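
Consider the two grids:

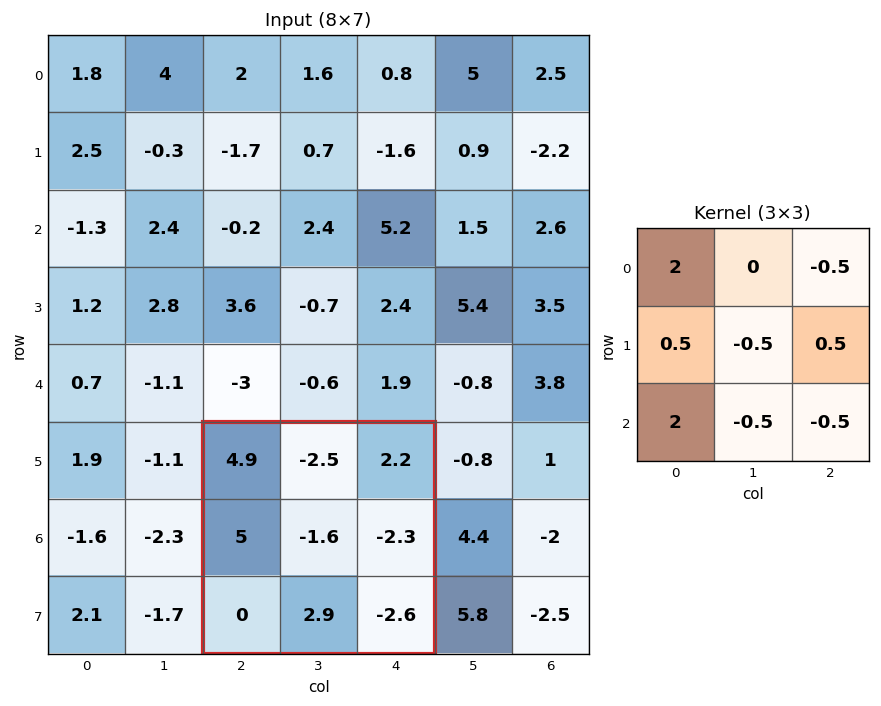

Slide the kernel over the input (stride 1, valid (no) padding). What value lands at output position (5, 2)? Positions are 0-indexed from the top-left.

The receptive field on the input at this output position is [4.9 -2.5 2.2 / 5 -1.6 -2.3 / 0 2.9 -2.6]. Elementwise product with the kernel and sum: 4.9·2 + 2.2·-0.5 + 5·0.5 + -1.6·-0.5 + -2.3·0.5 + 0·2 + 2.9·-0.5 + -2.6·-0.5.

10.7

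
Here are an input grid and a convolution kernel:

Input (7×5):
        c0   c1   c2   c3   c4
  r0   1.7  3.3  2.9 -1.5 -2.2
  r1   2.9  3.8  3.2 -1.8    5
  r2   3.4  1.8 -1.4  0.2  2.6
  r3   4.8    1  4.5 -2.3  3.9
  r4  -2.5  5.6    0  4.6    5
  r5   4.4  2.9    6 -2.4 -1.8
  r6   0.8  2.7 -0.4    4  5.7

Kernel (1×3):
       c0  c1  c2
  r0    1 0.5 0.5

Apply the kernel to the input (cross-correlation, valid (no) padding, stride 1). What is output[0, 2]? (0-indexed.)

The receptive field on the input at this output position is [2.9 -1.5 -2.2]. Elementwise product with the kernel and sum: 2.9·1 + -1.5·0.5 + -2.2·0.5.

1.05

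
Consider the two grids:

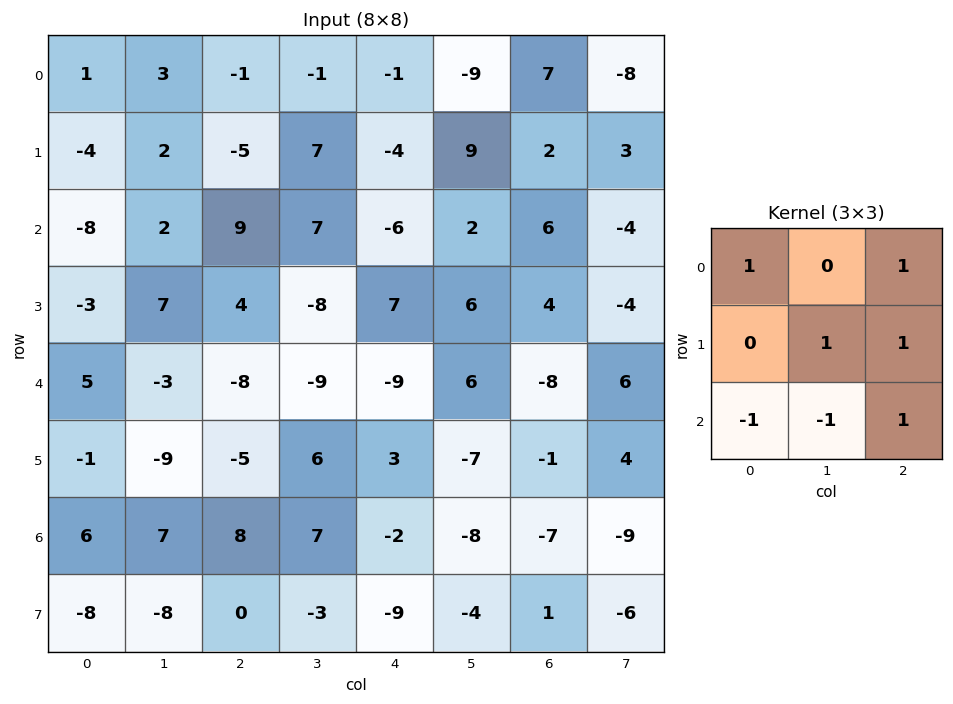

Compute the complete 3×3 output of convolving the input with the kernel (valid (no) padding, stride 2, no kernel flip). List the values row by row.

12 -21 27
2 10 5
-22 -25 -22

Output[0,0]: The receptive field on the input at this output position is [1 3 -1 / -4 2 -5 / -8 2 9]. Elementwise product with the kernel and sum: 1·1 + -1·1 + 2·1 + -5·1 + -8·-1 + 2·-1 + 9·1.
Output[0,1]: The receptive field on the input at this output position is [-1 -1 -1 / -5 7 -4 / 9 7 -6]. Elementwise product with the kernel and sum: -1·1 + -1·1 + 7·1 + -4·1 + 9·-1 + 7·-1 + -6·1.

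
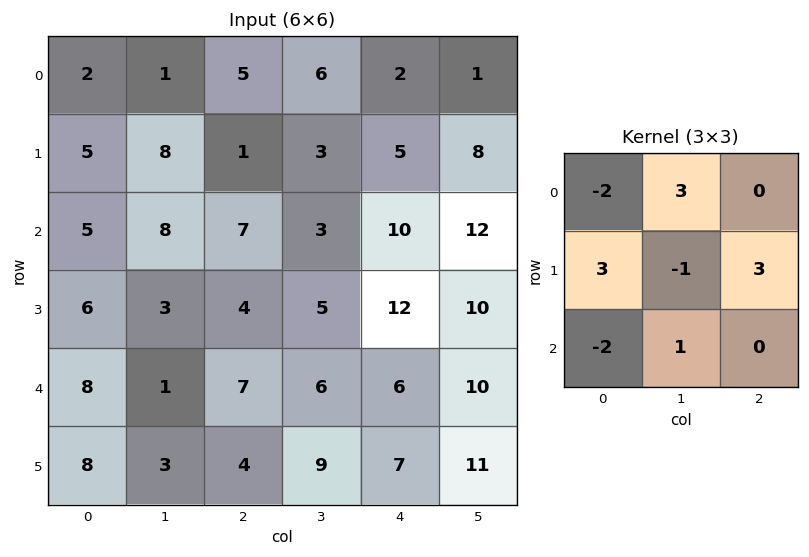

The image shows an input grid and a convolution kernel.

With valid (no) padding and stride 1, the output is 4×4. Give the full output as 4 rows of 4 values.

Output[0,0]: The receptive field on the input at this output position is [2 1 5 / 5 8 1 / 5 8 7]. Elementwise product with the kernel and sum: 2·-2 + 1·3 + 5·3 + 8·-1 + 1·3 + 5·-2 + 8·1.

7 36 12 26
33 11 52 46
26 30 30 51
28 18 41 57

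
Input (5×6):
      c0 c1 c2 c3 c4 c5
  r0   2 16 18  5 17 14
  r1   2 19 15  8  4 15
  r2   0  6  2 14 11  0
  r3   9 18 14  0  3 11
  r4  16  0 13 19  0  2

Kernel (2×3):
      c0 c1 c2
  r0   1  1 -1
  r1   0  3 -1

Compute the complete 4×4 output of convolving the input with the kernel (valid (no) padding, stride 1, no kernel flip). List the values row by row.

42 66 26 5
22 18 50 30
44 36 2 23
0 52 68 -10

Output[0,0]: The receptive field on the input at this output position is [2 16 18 / 2 19 15]. Elementwise product with the kernel and sum: 2·1 + 16·1 + 18·-1 + 19·3 + 15·-1.
Output[0,1]: The receptive field on the input at this output position is [16 18 5 / 19 15 8]. Elementwise product with the kernel and sum: 16·1 + 18·1 + 5·-1 + 15·3 + 8·-1.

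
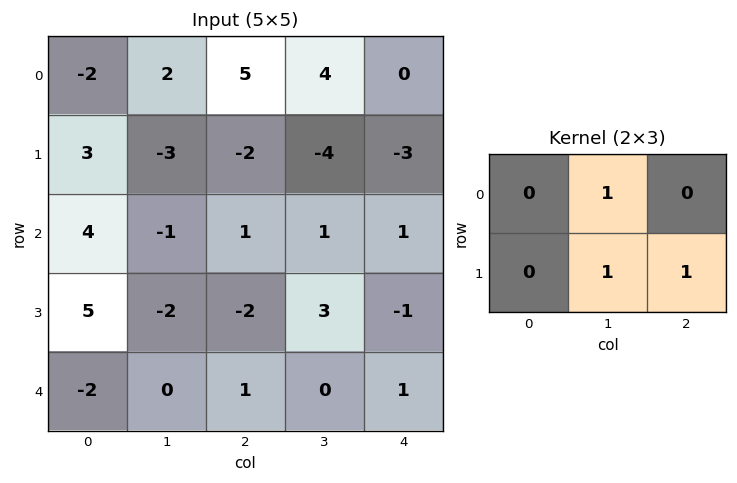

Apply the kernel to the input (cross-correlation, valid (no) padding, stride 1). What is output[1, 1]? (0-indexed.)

0

The receptive field on the input at this output position is [-3 -2 -4 / -1 1 1]. Elementwise product with the kernel and sum: -2·1 + 1·1 + 1·1.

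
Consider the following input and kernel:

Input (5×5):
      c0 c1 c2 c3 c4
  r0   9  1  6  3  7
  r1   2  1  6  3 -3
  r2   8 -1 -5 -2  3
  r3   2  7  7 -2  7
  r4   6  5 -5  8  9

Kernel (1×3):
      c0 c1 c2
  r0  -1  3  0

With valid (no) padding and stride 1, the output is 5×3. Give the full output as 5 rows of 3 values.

Output[0,0]: The receptive field on the input at this output position is [9 1 6]. Elementwise product with the kernel and sum: 9·-1 + 1·3.

-6 17 3
1 17 3
-11 -14 -1
19 14 -13
9 -20 29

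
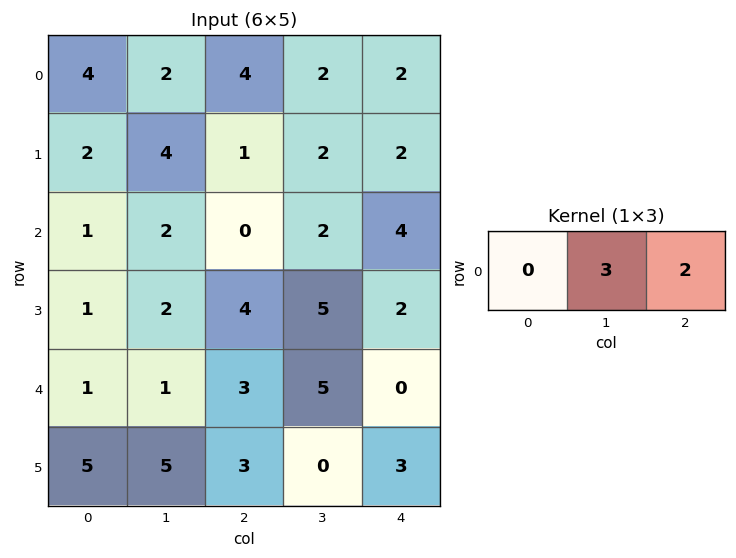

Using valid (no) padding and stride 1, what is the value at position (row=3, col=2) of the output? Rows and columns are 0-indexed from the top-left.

19

The receptive field on the input at this output position is [4 5 2]. Elementwise product with the kernel and sum: 5·3 + 2·2.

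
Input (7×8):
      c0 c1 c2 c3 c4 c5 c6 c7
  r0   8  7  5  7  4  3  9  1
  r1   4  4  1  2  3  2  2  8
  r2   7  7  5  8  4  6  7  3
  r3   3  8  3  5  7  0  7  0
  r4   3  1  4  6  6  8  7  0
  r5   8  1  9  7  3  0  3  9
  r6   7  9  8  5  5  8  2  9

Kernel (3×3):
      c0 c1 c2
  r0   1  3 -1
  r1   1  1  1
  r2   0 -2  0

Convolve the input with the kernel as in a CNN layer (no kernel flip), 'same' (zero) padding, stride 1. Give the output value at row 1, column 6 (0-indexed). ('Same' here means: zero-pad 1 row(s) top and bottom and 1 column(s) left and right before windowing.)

The receptive field on the zero-padded input at this output position is [3 9 1 / 2 2 8 / 6 7 3]. Elementwise product with the kernel and sum: 3·1 + 9·3 + 1·-1 + 2·1 + 2·1 + 8·1 + 7·-2.

27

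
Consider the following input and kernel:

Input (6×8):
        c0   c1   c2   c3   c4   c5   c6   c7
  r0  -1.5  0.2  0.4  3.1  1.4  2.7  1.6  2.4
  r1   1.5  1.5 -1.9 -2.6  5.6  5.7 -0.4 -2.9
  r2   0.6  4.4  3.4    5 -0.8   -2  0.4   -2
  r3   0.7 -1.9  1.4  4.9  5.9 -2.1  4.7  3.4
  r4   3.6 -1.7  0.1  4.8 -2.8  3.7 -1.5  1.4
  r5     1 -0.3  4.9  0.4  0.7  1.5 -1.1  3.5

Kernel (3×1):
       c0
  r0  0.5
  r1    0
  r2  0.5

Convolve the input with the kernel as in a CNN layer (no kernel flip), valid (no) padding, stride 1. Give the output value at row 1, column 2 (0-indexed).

The receptive field on the input at this output position is [-1.9 / 3.4 / 1.4]. Elementwise product with the kernel and sum: -1.9·0.5 + 1.4·0.5.

-0.25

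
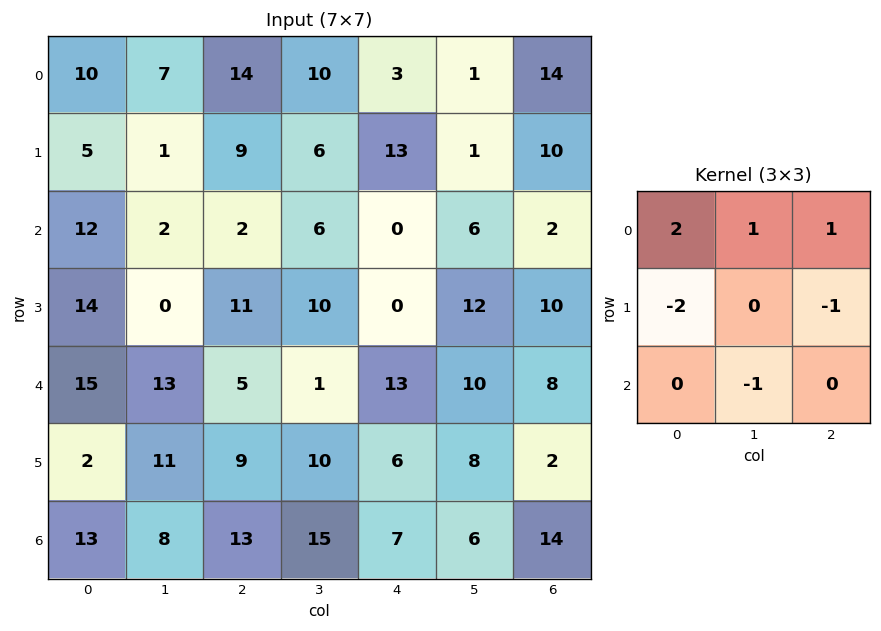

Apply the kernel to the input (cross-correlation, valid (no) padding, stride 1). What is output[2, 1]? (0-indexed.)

-3

The receptive field on the input at this output position is [2 2 6 / 0 11 10 / 13 5 1]. Elementwise product with the kernel and sum: 2·2 + 2·1 + 6·1 + 0·-2 + 10·-1 + 5·-1.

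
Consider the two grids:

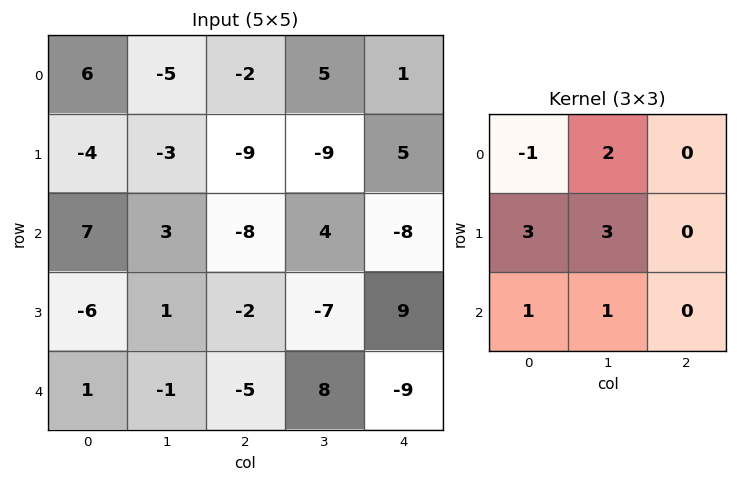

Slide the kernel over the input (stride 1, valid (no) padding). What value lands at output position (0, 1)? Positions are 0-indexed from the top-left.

The receptive field on the input at this output position is [-5 -2 5 / -3 -9 -9 / 3 -8 4]. Elementwise product with the kernel and sum: -5·-1 + -2·2 + -3·3 + -9·3 + 3·1 + -8·1.

-40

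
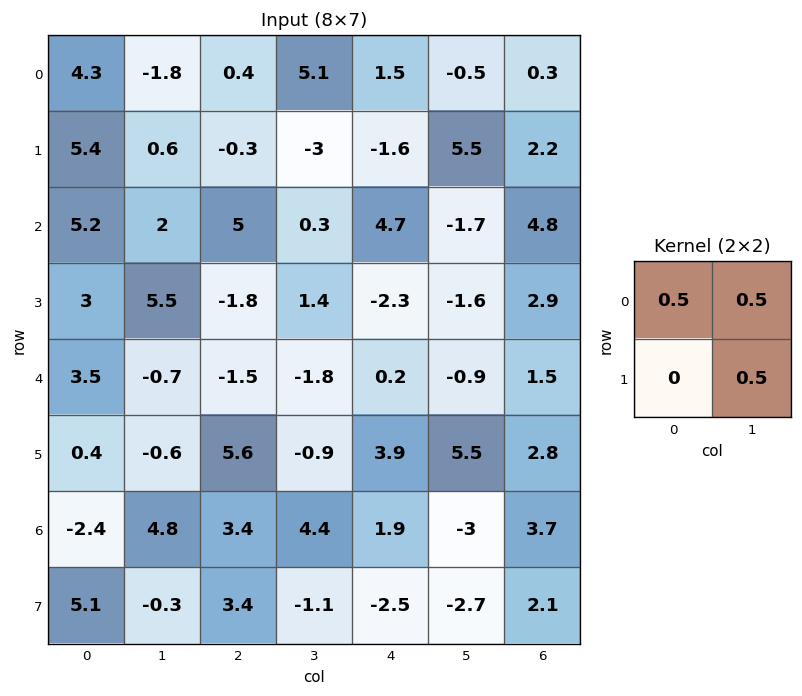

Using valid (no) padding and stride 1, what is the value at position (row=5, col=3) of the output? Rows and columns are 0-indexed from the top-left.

2.45

The receptive field on the input at this output position is [-0.9 3.9 / 4.4 1.9]. Elementwise product with the kernel and sum: -0.9·0.5 + 3.9·0.5 + 1.9·0.5.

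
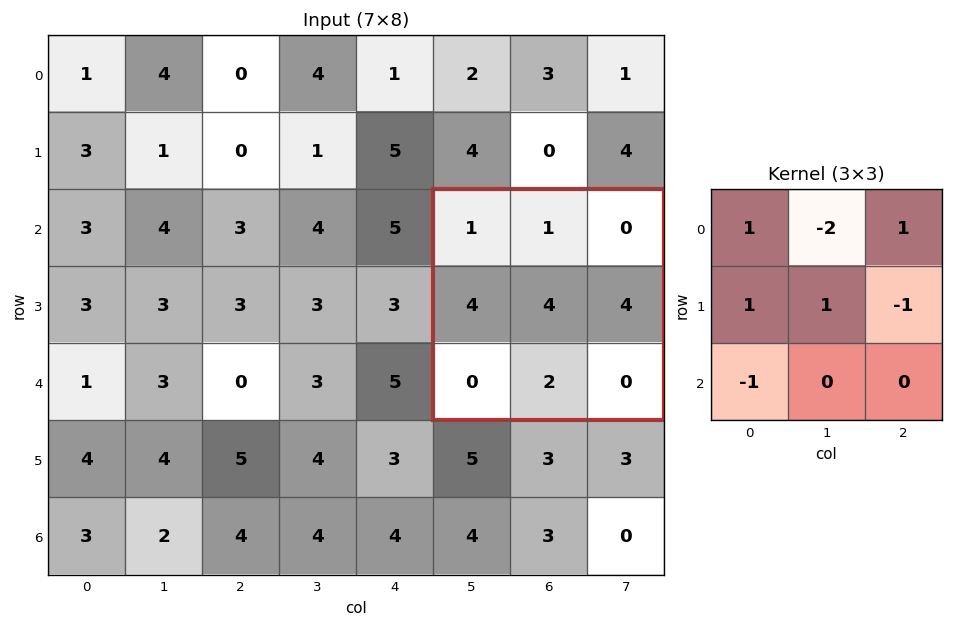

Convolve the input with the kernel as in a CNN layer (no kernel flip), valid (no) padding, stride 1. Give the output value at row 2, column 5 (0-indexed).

3

The receptive field on the input at this output position is [1 1 0 / 4 4 4 / 0 2 0]. Elementwise product with the kernel and sum: 1·1 + 1·-2 + 0·1 + 4·1 + 4·1 + 4·-1 + 0·-1.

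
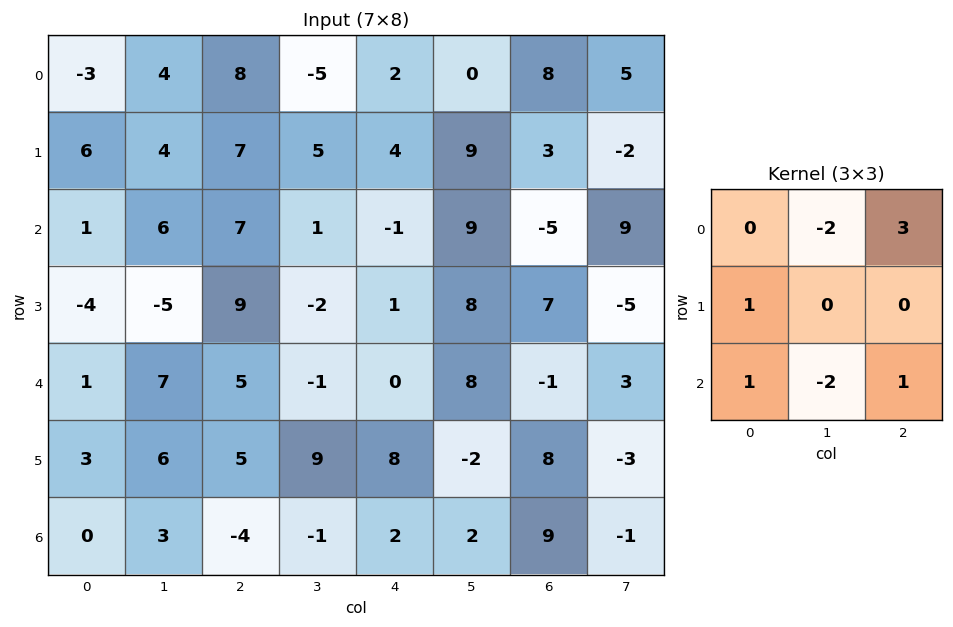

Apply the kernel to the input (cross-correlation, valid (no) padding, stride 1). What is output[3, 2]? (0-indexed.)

7

The receptive field on the input at this output position is [9 -2 1 / 5 -1 0 / 5 9 8]. Elementwise product with the kernel and sum: -2·-2 + 1·3 + 5·1 + 5·1 + 9·-2 + 8·1.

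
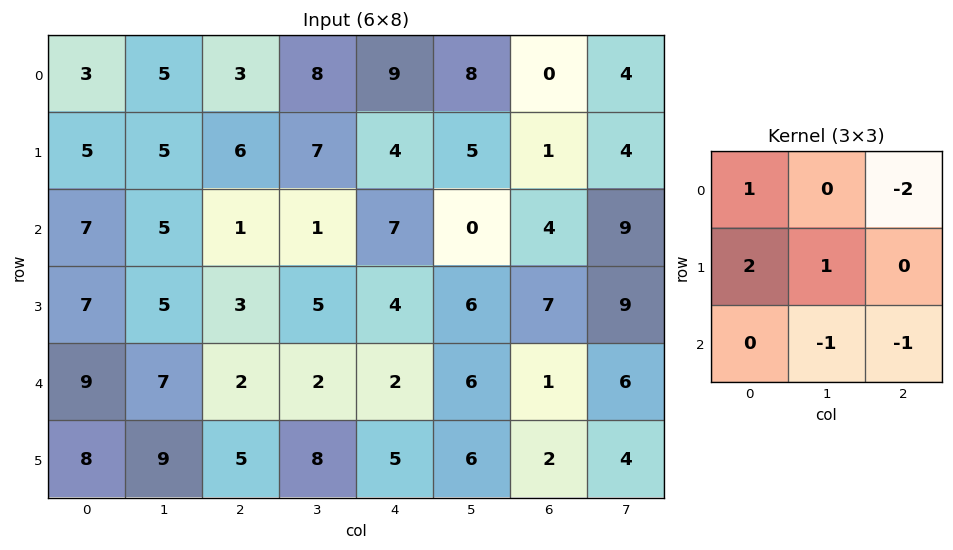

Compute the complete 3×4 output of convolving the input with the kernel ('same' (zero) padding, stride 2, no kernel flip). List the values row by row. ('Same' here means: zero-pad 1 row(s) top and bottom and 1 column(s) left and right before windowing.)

Output[0,0]: The receptive field on the zero-padded input at this output position is [0 0 0 / 0 3 5 / 0 5 5]. Elementwise product with the kernel and sum: 0·1 + 0·-2 + 0·2 + 3·1 + 5·-1 + 5·-1.
Output[0,1]: The receptive field on the zero-padded input at this output position is [0 0 0 / 5 3 8 / 5 6 7]. Elementwise product with the kernel and sum: 0·1 + 0·-2 + 5·2 + 3·1 + 6·-1 + 7·-1.

-7 0 16 11
-15 -6 -4 -15
-18 -2 -12 -5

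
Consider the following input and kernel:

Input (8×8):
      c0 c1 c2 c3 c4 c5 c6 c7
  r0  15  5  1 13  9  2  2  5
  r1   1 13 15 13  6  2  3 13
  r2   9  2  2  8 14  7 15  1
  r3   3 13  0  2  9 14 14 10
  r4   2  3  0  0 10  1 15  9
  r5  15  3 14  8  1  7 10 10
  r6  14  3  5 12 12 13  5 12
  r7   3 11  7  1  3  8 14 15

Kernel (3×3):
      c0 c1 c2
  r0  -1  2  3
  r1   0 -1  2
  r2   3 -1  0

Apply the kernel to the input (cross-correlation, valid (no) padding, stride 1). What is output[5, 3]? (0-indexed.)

The receptive field on the input at this output position is [8 1 7 / 12 12 13 / 1 3 8]. Elementwise product with the kernel and sum: 8·-1 + 1·2 + 7·3 + 12·-1 + 13·2 + 1·3 + 3·-1.

29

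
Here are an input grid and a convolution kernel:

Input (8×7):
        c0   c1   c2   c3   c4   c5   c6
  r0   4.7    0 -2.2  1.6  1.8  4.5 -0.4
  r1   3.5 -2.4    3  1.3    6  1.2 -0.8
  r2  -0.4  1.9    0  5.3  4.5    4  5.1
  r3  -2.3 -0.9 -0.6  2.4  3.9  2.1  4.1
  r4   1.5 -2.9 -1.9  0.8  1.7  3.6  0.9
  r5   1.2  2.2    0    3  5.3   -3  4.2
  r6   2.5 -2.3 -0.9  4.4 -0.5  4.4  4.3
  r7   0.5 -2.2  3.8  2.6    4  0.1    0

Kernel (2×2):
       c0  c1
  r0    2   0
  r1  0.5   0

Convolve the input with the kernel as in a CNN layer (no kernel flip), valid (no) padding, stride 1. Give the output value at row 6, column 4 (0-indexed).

1

The receptive field on the input at this output position is [-0.5 4.4 / 4 0.1]. Elementwise product with the kernel and sum: -0.5·2 + 4·0.5.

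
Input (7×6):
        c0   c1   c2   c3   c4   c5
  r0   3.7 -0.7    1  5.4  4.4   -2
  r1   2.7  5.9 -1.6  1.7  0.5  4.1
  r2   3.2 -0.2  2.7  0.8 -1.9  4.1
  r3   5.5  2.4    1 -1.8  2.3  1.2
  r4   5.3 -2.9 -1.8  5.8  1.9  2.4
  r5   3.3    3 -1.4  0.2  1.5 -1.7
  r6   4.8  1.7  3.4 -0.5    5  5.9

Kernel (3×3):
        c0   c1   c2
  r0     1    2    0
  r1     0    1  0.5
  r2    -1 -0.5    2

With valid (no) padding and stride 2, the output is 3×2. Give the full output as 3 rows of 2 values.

9.7 6.85
-1.75 6.35
2.95 17.6

Output[0,0]: The receptive field on the input at this output position is [3.7 -0.7 1 / 2.7 5.9 -1.6 / 3.2 -0.2 2.7]. Elementwise product with the kernel and sum: 3.7·1 + -0.7·2 + 5.9·1 + -1.6·0.5 + 3.2·-1 + -0.2·-0.5 + 2.7·2.
Output[0,1]: The receptive field on the input at this output position is [1 5.4 4.4 / -1.6 1.7 0.5 / 2.7 0.8 -1.9]. Elementwise product with the kernel and sum: 1·1 + 5.4·2 + 1.7·1 + 0.5·0.5 + 2.7·-1 + 0.8·-0.5 + -1.9·2.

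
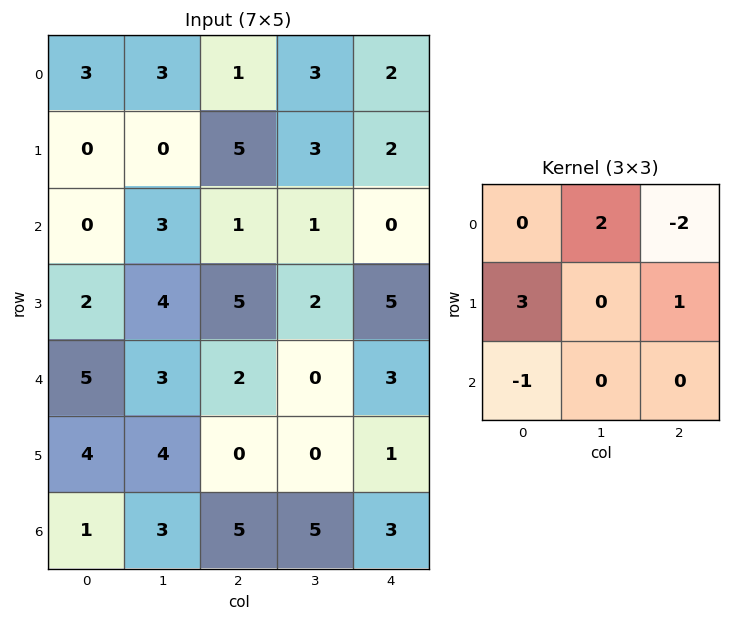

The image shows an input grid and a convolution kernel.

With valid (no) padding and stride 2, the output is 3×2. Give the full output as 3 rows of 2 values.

9 18
10 20
13 -10

Output[0,0]: The receptive field on the input at this output position is [3 3 1 / 0 0 5 / 0 3 1]. Elementwise product with the kernel and sum: 3·2 + 1·-2 + 0·3 + 5·1 + 0·-1.
Output[0,1]: The receptive field on the input at this output position is [1 3 2 / 5 3 2 / 1 1 0]. Elementwise product with the kernel and sum: 3·2 + 2·-2 + 5·3 + 2·1 + 1·-1.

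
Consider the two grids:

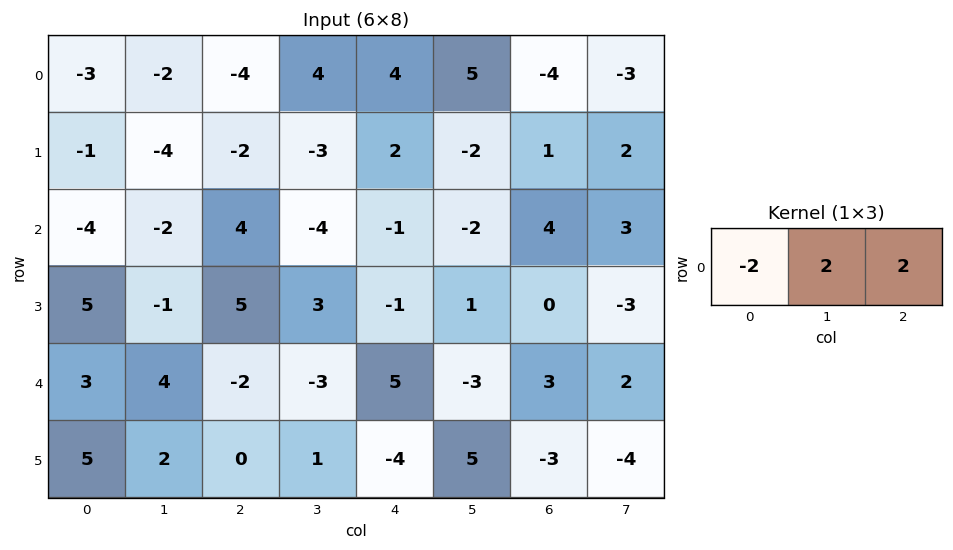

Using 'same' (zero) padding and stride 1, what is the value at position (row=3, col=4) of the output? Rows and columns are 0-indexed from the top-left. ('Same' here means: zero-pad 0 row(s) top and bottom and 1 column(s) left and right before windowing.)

The receptive field on the zero-padded input at this output position is [3 -1 1]. Elementwise product with the kernel and sum: 3·-2 + -1·2 + 1·2.

-6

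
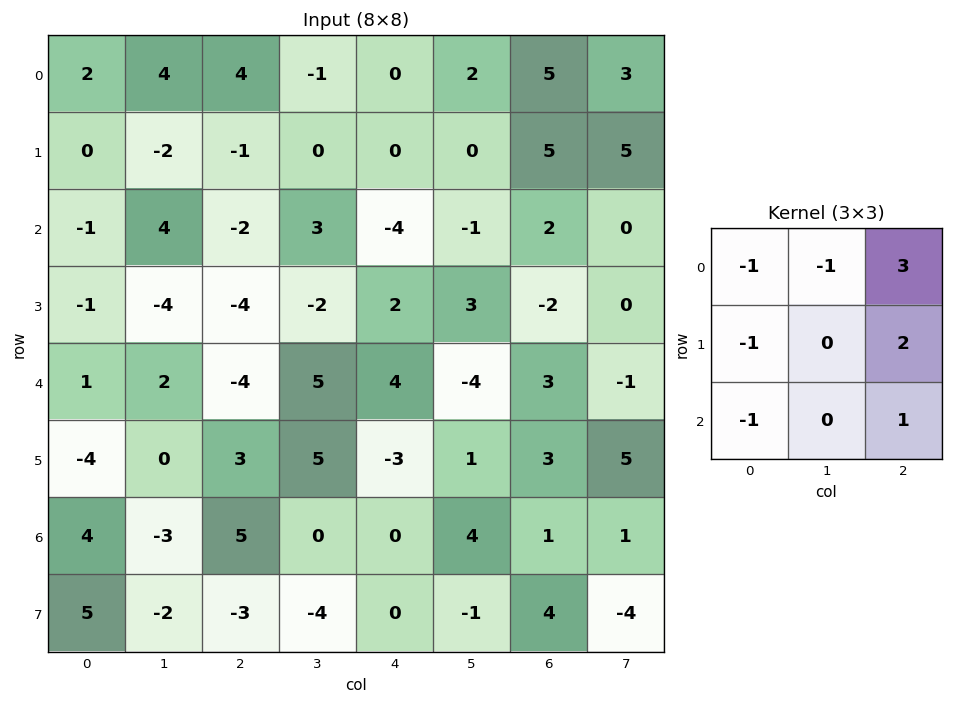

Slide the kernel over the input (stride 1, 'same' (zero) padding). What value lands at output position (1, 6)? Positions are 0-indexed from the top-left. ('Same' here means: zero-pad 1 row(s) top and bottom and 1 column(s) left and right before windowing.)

13

The receptive field on the zero-padded input at this output position is [2 5 3 / 0 5 5 / -1 2 0]. Elementwise product with the kernel and sum: 2·-1 + 5·-1 + 3·3 + 0·-1 + 5·2 + -1·-1 + 0·1.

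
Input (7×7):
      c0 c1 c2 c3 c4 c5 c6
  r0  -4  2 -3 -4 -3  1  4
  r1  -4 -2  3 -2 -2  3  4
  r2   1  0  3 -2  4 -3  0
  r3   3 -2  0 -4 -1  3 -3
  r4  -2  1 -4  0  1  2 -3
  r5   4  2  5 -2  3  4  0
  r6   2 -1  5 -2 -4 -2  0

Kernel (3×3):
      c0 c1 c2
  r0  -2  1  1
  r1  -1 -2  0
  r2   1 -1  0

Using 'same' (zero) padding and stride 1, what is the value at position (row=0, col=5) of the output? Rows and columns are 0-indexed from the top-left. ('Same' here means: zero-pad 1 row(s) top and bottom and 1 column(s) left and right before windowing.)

-4

The receptive field on the zero-padded input at this output position is [0 0 0 / -3 1 4 / -2 3 4]. Elementwise product with the kernel and sum: 0·-2 + 0·1 + 0·1 + -3·-1 + 1·-2 + -2·1 + 3·-1.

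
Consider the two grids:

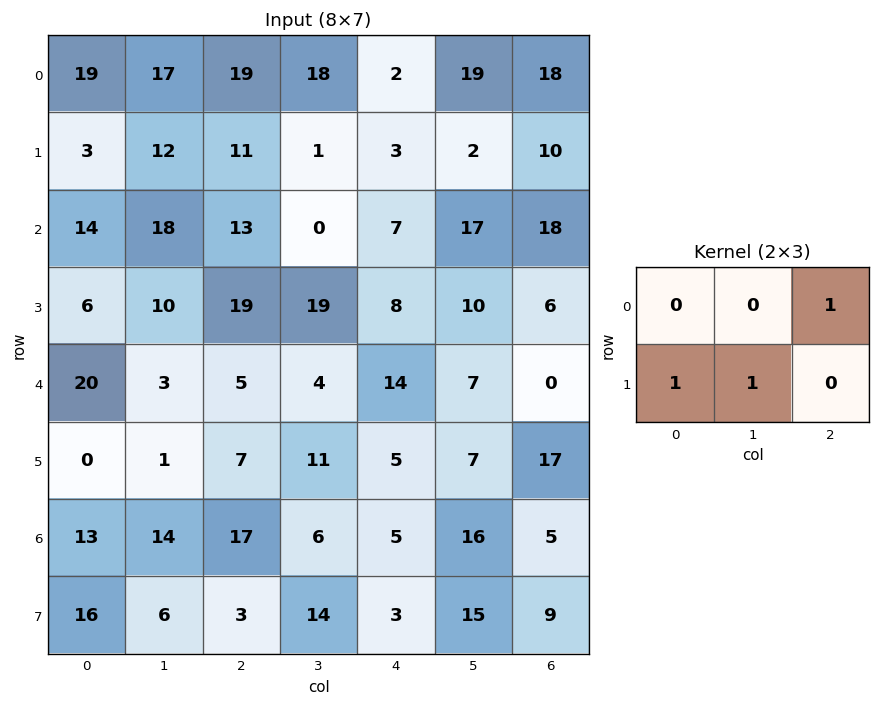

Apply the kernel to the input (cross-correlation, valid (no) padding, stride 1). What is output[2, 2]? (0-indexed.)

45

The receptive field on the input at this output position is [13 0 7 / 19 19 8]. Elementwise product with the kernel and sum: 7·1 + 19·1 + 19·1.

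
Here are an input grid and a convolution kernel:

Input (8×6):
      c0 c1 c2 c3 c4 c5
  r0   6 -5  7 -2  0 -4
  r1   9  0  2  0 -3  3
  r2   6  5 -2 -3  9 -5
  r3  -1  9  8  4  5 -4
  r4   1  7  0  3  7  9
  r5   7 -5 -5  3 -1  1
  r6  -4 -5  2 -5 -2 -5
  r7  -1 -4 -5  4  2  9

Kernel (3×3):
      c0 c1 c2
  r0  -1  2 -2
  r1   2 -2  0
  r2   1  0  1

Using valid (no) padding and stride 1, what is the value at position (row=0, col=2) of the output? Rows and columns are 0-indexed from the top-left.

0

The receptive field on the input at this output position is [7 -2 0 / 2 0 -3 / -2 -3 9]. Elementwise product with the kernel and sum: 7·-1 + -2·2 + 0·-2 + 2·2 + 0·-2 + -2·1 + 9·1.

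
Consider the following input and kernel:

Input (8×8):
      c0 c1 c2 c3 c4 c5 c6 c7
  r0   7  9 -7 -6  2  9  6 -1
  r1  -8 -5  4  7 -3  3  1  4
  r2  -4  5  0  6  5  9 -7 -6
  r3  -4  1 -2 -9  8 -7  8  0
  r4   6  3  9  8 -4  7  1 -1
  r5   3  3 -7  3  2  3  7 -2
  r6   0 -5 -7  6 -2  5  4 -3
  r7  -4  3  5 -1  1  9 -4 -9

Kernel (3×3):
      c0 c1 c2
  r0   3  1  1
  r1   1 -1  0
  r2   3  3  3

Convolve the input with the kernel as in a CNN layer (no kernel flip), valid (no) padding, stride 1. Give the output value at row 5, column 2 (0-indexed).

The receptive field on the input at this output position is [-7 3 2 / -7 6 -2 / 5 -1 1]. Elementwise product with the kernel and sum: -7·3 + 3·1 + 2·1 + -7·1 + 6·-1 + 5·3 + -1·3 + 1·3.

-14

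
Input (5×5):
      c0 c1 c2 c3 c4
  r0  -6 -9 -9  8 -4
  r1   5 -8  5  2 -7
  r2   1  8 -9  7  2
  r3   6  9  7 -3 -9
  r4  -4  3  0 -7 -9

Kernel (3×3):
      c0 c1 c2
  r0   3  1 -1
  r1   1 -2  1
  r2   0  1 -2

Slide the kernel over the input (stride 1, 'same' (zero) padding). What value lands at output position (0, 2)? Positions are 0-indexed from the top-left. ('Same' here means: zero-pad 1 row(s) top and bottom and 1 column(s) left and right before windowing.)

The receptive field on the zero-padded input at this output position is [0 0 0 / -9 -9 8 / -8 5 2]. Elementwise product with the kernel and sum: 0·3 + 0·1 + 0·-1 + -9·1 + -9·-2 + 8·1 + 5·1 + 2·-2.

18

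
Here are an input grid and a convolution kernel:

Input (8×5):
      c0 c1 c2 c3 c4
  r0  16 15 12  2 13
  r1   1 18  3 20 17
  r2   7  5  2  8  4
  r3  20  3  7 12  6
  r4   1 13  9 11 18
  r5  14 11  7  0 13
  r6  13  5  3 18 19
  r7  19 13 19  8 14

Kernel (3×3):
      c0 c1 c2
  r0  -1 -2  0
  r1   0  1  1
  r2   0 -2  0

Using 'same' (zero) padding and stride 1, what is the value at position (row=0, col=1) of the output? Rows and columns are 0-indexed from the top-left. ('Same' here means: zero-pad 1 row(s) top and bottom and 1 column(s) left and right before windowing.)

-9

The receptive field on the zero-padded input at this output position is [0 0 0 / 16 15 12 / 1 18 3]. Elementwise product with the kernel and sum: 0·-1 + 0·-2 + 15·1 + 12·1 + 18·-2.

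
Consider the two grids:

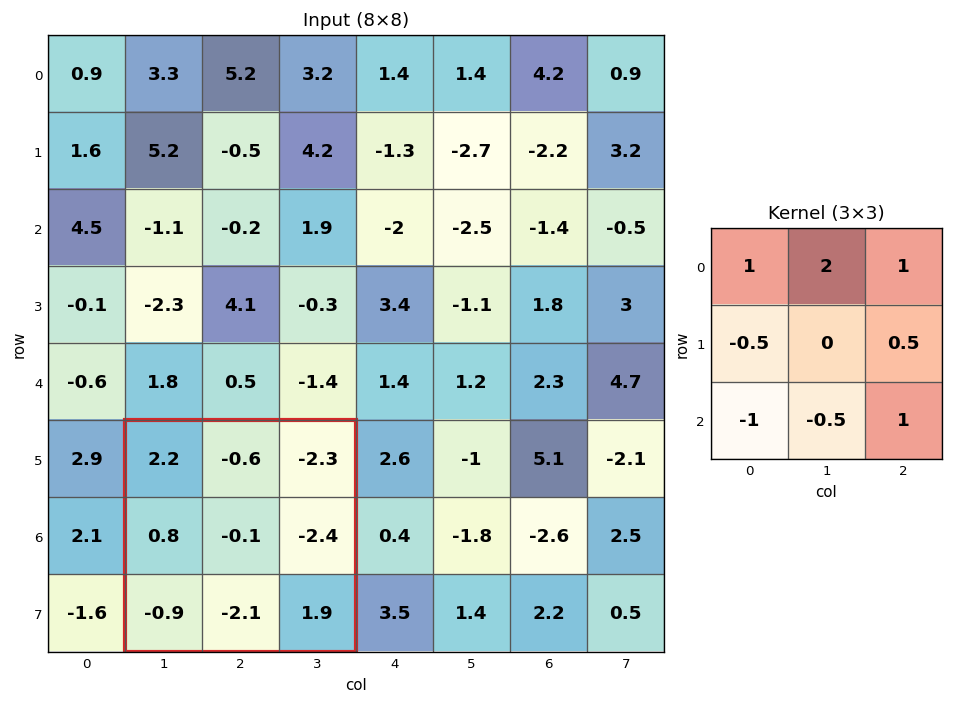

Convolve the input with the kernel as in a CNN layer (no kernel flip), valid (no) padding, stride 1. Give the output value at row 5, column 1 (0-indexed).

0.95

The receptive field on the input at this output position is [2.2 -0.6 -2.3 / 0.8 -0.1 -2.4 / -0.9 -2.1 1.9]. Elementwise product with the kernel and sum: 2.2·1 + -0.6·2 + -2.3·1 + 0.8·-0.5 + -2.4·0.5 + -0.9·-1 + -2.1·-0.5 + 1.9·1.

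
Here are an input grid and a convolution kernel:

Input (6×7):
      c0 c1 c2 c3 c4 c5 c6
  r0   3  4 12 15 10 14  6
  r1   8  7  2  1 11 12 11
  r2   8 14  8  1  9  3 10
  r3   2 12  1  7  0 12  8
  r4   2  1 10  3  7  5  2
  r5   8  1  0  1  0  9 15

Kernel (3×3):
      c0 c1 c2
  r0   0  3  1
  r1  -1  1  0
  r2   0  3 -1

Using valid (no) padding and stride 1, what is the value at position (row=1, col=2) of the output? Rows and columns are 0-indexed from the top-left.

28

The receptive field on the input at this output position is [2 1 11 / 8 1 9 / 1 7 0]. Elementwise product with the kernel and sum: 1·3 + 11·1 + 8·-1 + 1·1 + 7·3 + 0·-1.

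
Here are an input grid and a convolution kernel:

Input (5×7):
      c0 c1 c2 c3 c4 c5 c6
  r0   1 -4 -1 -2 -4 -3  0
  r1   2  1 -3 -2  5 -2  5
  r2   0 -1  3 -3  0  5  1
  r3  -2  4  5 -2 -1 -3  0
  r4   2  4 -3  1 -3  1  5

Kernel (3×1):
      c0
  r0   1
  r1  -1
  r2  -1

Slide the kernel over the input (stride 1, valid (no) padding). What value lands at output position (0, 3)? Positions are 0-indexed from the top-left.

The receptive field on the input at this output position is [-2 / -2 / -3]. Elementwise product with the kernel and sum: -2·1 + -2·-1 + -3·-1.

3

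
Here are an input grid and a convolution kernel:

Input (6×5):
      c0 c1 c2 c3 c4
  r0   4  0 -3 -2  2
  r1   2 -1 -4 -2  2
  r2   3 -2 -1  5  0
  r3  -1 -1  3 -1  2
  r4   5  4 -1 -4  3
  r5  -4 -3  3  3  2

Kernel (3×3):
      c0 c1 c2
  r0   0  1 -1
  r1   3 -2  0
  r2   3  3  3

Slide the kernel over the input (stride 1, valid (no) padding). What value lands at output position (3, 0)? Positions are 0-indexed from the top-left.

The receptive field on the input at this output position is [-1 -1 3 / 5 4 -1 / -4 -3 3]. Elementwise product with the kernel and sum: -1·1 + 3·-1 + 5·3 + 4·-2 + -4·3 + -3·3 + 3·3.

-9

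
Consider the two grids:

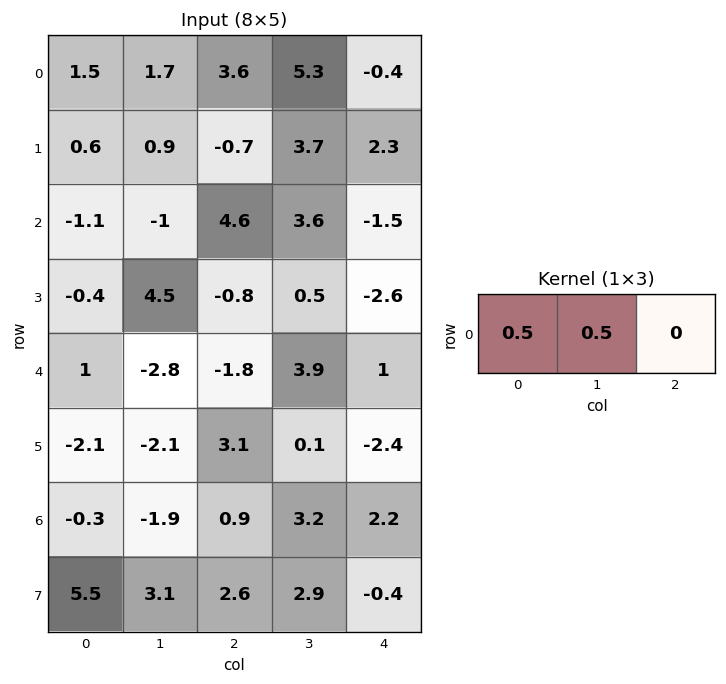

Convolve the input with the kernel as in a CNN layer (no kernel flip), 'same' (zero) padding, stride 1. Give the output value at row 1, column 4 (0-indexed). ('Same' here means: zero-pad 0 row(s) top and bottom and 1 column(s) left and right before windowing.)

The receptive field on the zero-padded input at this output position is [3.7 2.3 0]. Elementwise product with the kernel and sum: 3.7·0.5 + 2.3·0.5.

3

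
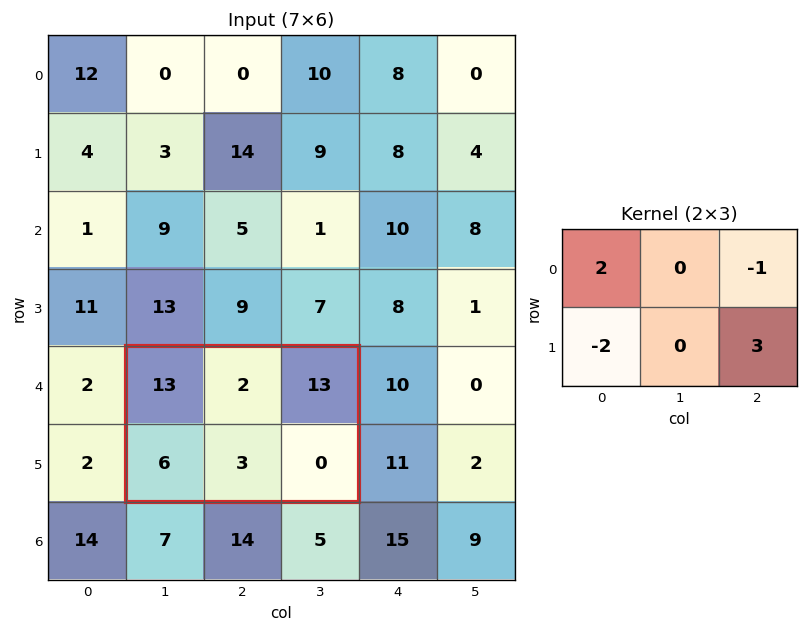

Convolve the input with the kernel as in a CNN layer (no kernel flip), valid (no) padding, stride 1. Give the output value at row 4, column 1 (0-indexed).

1

The receptive field on the input at this output position is [13 2 13 / 6 3 0]. Elementwise product with the kernel and sum: 13·2 + 13·-1 + 6·-2 + 0·3.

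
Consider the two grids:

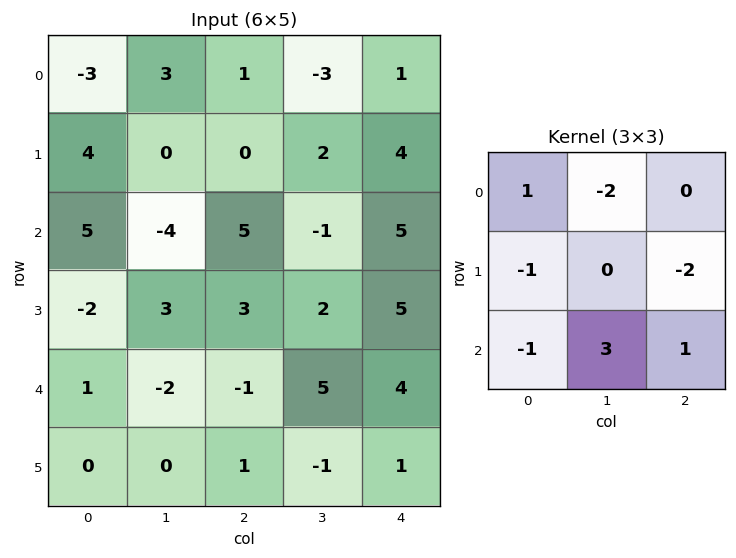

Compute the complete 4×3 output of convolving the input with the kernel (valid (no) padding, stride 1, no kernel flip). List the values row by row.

Output[0,0]: The receptive field on the input at this output position is [-3 3 1 / 4 0 0 / 5 -4 5]. Elementwise product with the kernel and sum: -3·1 + 3·-2 + 4·-1 + 0·-2 + 5·-1 + -4·3 + 5·1.
Output[0,1]: The receptive field on the input at this output position is [3 1 -3 / 0 0 2 / -4 5 -1]. Elementwise product with the kernel and sum: 3·1 + 1·-2 + 0·-1 + 2·-2 + -4·-1 + 5·3 + -1·1.

-25 15 -4
3 14 -11
1 -17 14
-6 -9 -11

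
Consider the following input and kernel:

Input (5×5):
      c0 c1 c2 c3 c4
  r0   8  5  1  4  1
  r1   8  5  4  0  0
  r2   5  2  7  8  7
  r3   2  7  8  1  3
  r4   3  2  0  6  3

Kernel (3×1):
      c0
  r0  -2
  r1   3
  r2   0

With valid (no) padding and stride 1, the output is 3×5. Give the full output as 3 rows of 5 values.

Output[0,0]: The receptive field on the input at this output position is [8 / 8 / 5]. Elementwise product with the kernel and sum: 8·-2 + 8·3.

8 5 10 -8 -2
-1 -4 13 24 21
-4 17 10 -13 -5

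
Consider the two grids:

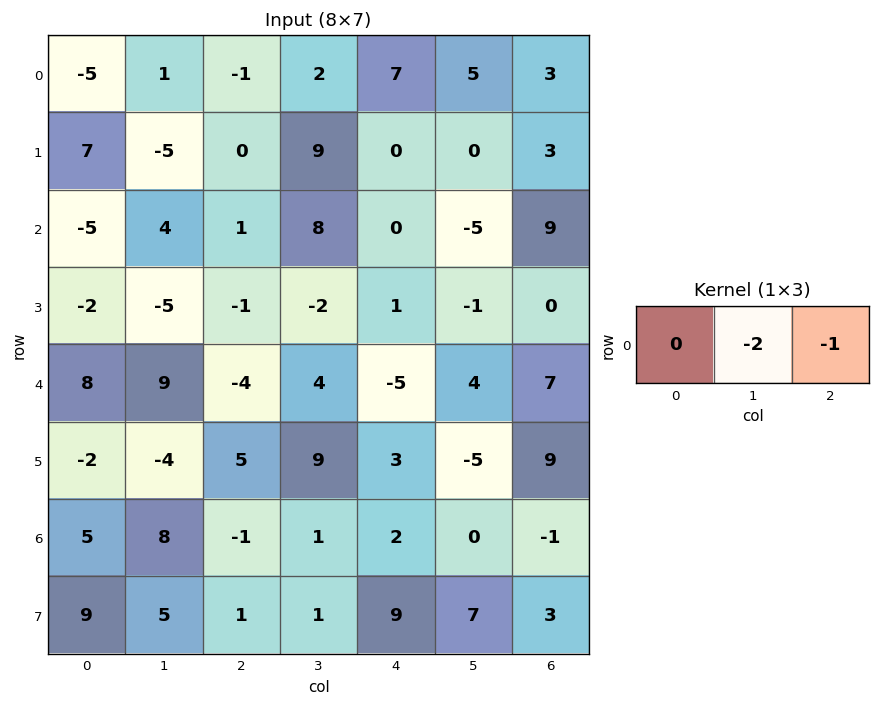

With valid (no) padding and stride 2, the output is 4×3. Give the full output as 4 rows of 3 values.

Output[0,0]: The receptive field on the input at this output position is [-5 1 -1]. Elementwise product with the kernel and sum: 1·-2 + -1·-1.

-1 -11 -13
-9 -16 1
-14 -3 -15
-15 -4 1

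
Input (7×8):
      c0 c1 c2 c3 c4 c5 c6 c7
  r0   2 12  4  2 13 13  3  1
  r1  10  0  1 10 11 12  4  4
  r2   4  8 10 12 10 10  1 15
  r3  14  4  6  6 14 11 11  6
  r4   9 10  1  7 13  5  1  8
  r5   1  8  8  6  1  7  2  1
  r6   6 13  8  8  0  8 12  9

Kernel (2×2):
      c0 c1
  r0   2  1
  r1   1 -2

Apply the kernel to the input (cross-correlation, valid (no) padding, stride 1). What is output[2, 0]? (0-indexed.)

The receptive field on the input at this output position is [4 8 / 14 4]. Elementwise product with the kernel and sum: 4·2 + 8·1 + 14·1 + 4·-2.

22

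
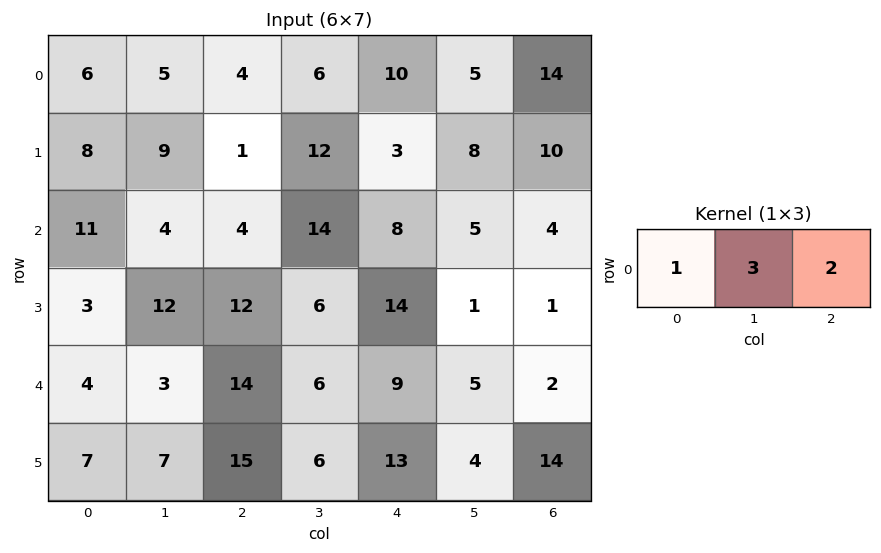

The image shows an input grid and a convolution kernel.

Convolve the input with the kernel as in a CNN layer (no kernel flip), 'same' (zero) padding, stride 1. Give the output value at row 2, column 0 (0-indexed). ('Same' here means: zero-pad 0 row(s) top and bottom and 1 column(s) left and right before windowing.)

The receptive field on the zero-padded input at this output position is [0 11 4]. Elementwise product with the kernel and sum: 0·1 + 11·3 + 4·2.

41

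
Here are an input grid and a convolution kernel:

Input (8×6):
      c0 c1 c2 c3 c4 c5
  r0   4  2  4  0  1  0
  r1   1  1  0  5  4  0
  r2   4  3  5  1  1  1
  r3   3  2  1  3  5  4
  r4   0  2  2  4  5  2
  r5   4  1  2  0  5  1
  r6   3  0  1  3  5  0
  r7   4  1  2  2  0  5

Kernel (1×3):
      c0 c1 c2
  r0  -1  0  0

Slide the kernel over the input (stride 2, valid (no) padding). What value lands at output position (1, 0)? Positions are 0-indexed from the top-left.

The receptive field on the input at this output position is [4 3 5]. Elementwise product with the kernel and sum: 4·-1.

-4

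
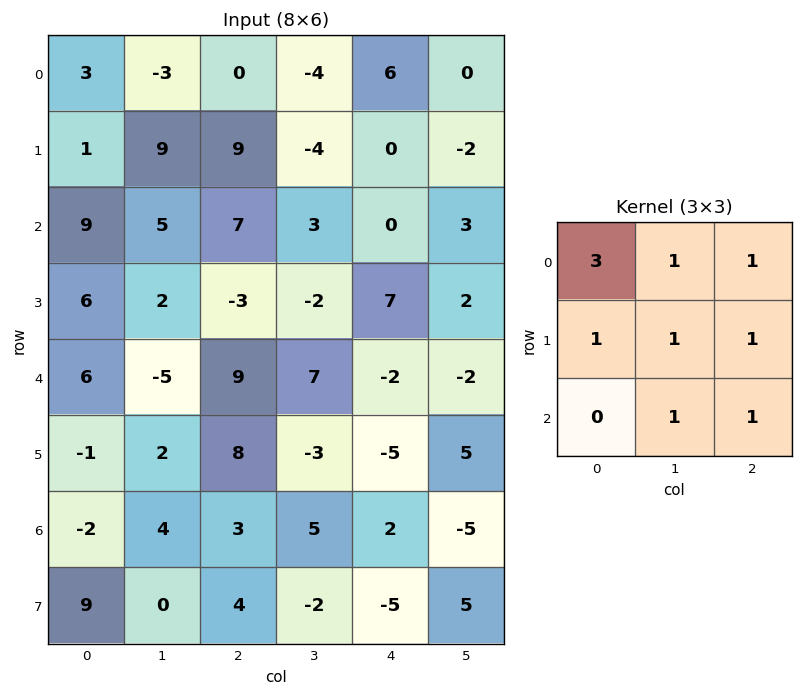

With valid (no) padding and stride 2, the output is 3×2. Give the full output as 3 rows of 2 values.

Output[0,0]: The receptive field on the input at this output position is [3 -3 0 / 1 9 9 / 9 5 7]. Elementwise product with the kernel and sum: 3·3 + -3·1 + 0·1 + 1·1 + 9·1 + 9·1 + 5·1 + 7·1.
Output[0,1]: The receptive field on the input at this output position is [0 -4 6 / 9 -4 0 / 7 3 0]. Elementwise product with the kernel and sum: 0·3 + -4·1 + 6·1 + 9·1 + -4·1 + 0·1 + 3·1 + 0·1.

37 10
48 31
38 39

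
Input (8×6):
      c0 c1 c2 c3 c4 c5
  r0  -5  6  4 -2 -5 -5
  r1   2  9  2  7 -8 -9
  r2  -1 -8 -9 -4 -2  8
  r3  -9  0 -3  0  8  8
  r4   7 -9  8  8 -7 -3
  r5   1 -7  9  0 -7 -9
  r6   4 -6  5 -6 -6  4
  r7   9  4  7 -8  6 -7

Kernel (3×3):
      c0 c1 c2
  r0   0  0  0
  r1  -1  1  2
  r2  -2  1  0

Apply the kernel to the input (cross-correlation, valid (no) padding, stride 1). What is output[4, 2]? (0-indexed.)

The receptive field on the input at this output position is [8 8 -7 / 9 0 -7 / 5 -6 -6]. Elementwise product with the kernel and sum: 9·-1 + 0·1 + -7·2 + 5·-2 + -6·1.

-39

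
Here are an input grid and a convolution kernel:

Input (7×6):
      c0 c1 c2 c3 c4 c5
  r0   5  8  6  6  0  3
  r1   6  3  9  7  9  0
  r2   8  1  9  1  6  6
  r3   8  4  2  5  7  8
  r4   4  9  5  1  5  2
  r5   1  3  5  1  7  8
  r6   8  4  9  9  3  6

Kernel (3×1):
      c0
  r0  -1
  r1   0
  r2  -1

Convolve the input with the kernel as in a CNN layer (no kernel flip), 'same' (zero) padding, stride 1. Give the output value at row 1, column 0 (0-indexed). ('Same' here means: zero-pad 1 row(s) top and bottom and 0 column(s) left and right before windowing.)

The receptive field on the zero-padded input at this output position is [5 / 6 / 8]. Elementwise product with the kernel and sum: 5·-1 + 8·-1.

-13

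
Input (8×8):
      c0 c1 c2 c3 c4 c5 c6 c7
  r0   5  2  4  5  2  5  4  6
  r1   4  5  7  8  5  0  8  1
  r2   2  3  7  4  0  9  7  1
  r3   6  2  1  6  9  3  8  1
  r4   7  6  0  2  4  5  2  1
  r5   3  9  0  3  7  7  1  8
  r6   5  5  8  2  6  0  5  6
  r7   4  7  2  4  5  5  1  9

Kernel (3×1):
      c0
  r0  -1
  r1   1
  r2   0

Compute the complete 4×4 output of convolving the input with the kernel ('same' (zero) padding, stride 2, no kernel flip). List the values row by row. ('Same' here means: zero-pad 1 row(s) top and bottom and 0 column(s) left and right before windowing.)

5 4 2 4
-2 0 -5 -1
1 -1 -5 -6
2 8 -1 4

Output[0,0]: The receptive field on the zero-padded input at this output position is [0 / 5 / 4]. Elementwise product with the kernel and sum: 0·-1 + 5·1.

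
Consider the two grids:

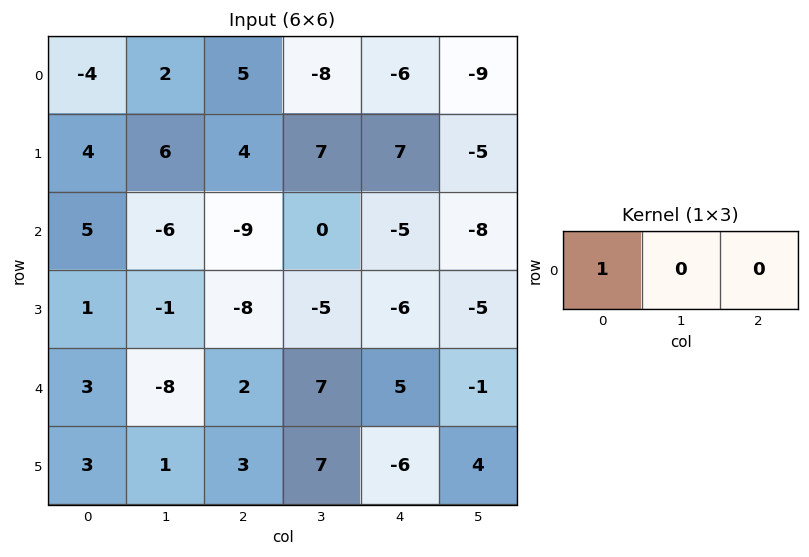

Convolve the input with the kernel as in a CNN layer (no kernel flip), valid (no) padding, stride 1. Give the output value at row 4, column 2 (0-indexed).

2

The receptive field on the input at this output position is [2 7 5]. Elementwise product with the kernel and sum: 2·1.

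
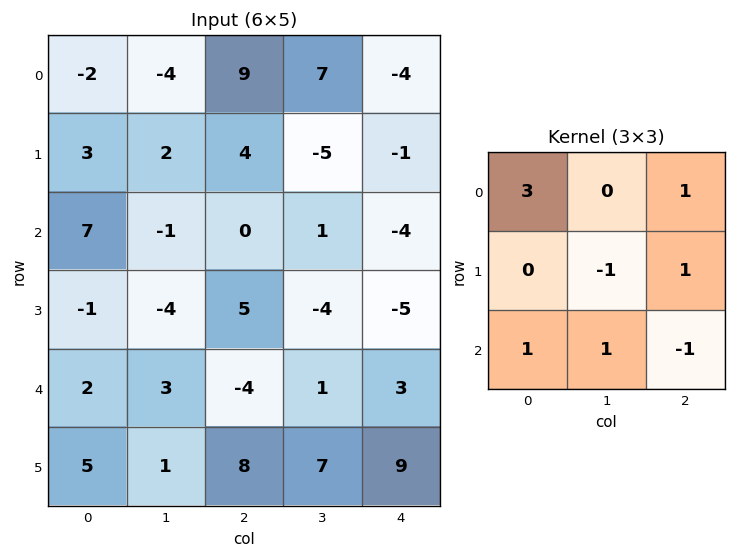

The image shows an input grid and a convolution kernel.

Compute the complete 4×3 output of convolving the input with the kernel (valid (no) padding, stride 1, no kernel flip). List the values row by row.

Output[0,0]: The receptive field on the input at this output position is [-2 -4 9 / 3 2 4 / 7 -1 0]. Elementwise product with the kernel and sum: -2·3 + 9·1 + 2·-1 + 4·1 + 7·1 + -1·1 + 0·-1.
Output[0,1]: The receptive field on the input at this output position is [-4 9 7 / 2 4 -5 / -1 0 1]. Elementwise product with the kernel and sum: -4·3 + 7·1 + 4·-1 + -5·1 + -1·1 + 0·1 + 1·-1.

11 -16 32
4 7 12
39 -13 -11
-7 -9 18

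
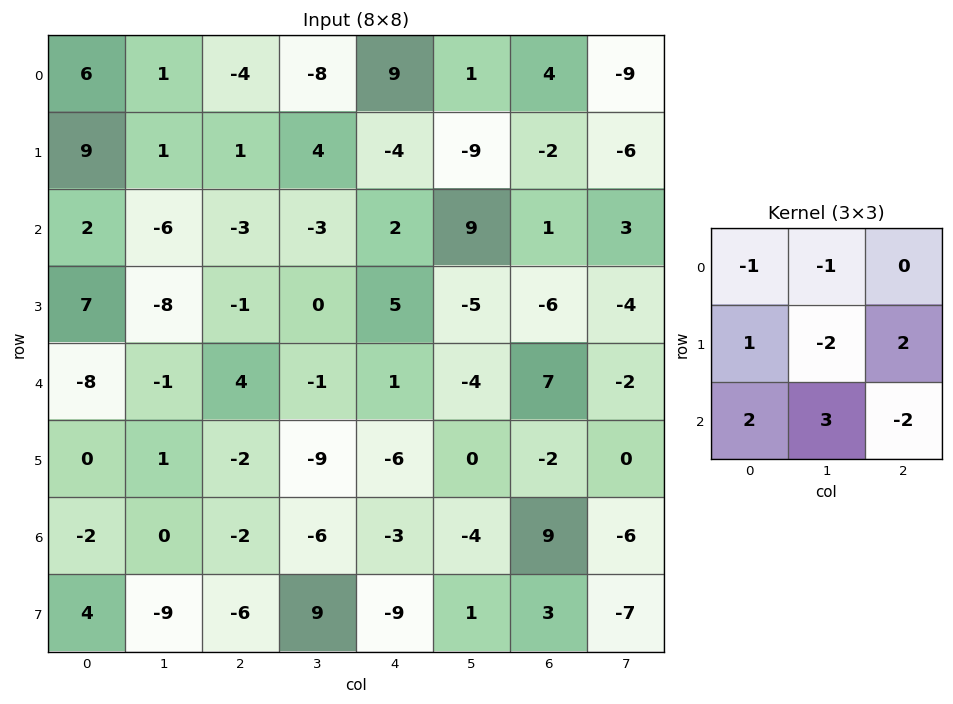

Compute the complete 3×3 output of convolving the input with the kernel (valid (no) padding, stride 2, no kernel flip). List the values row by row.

-6 -22 29
-2 18 -32
3 -15 -43

Output[0,0]: The receptive field on the input at this output position is [6 1 -4 / 9 1 1 / 2 -6 -3]. Elementwise product with the kernel and sum: 6·-1 + 1·-1 + 9·1 + 1·-2 + 1·2 + 2·2 + -6·3 + -3·-2.
Output[0,1]: The receptive field on the input at this output position is [-4 -8 9 / 1 4 -4 / -3 -3 2]. Elementwise product with the kernel and sum: -4·-1 + -8·-1 + 1·1 + 4·-2 + -4·2 + -3·2 + -3·3 + 2·-2.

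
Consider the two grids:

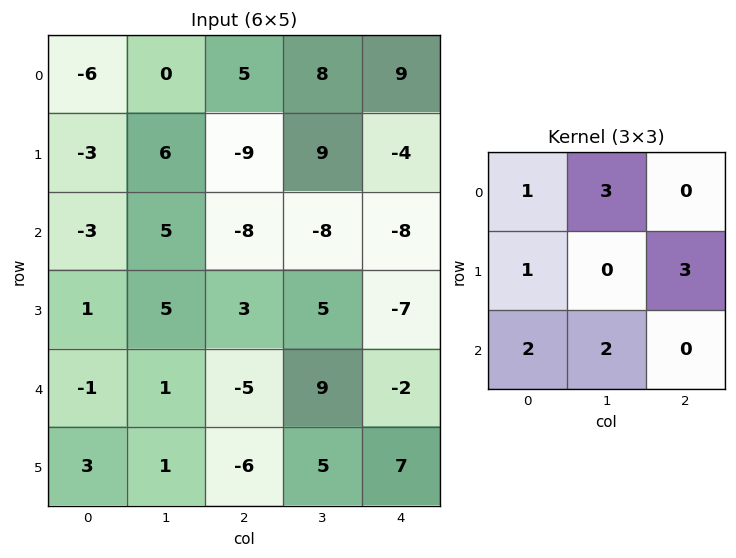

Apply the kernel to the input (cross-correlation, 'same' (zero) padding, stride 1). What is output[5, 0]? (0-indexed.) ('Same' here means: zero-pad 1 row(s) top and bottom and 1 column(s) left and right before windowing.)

The receptive field on the zero-padded input at this output position is [0 -1 1 / 0 3 1 / 0 0 0]. Elementwise product with the kernel and sum: 0·1 + -1·3 + 0·1 + 1·3 + 0·2 + 0·2.

0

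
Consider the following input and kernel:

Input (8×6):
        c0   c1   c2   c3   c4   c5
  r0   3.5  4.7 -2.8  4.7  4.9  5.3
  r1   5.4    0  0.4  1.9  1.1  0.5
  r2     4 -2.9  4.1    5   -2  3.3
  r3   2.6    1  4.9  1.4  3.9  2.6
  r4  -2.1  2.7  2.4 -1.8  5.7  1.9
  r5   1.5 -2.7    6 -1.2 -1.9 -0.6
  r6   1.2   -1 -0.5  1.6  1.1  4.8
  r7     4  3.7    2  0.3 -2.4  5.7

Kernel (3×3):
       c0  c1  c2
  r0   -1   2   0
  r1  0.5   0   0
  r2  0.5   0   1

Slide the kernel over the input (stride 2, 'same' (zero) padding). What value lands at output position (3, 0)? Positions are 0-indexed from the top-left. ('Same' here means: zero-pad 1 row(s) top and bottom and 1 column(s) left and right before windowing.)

The receptive field on the zero-padded input at this output position is [0 1.5 -2.7 / 0 1.2 -1 / 0 4 3.7]. Elementwise product with the kernel and sum: 0·-1 + 1.5·2 + 0·0.5 + 0·0.5 + 3.7·1.

6.7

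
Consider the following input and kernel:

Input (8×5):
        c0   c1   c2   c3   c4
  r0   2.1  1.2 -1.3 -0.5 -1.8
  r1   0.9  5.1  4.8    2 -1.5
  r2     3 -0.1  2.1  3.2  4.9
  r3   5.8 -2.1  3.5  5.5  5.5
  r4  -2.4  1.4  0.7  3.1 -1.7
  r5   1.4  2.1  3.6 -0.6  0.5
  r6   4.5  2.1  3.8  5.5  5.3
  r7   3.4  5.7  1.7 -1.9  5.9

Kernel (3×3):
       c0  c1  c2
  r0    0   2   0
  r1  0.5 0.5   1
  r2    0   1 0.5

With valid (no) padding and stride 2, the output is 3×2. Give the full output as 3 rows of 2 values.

Output[0,0]: The receptive field on the input at this output position is [2.1 1.2 -1.3 / 0.9 5.1 4.8 / 3 -0.1 2.1]. Elementwise product with the kernel and sum: 1.2·2 + 0.9·0.5 + 5.1·0.5 + 4.8·1 + -0.1·1 + 2.1·0.5.

11.15 6.55
6.9 18.65
12.15 16.35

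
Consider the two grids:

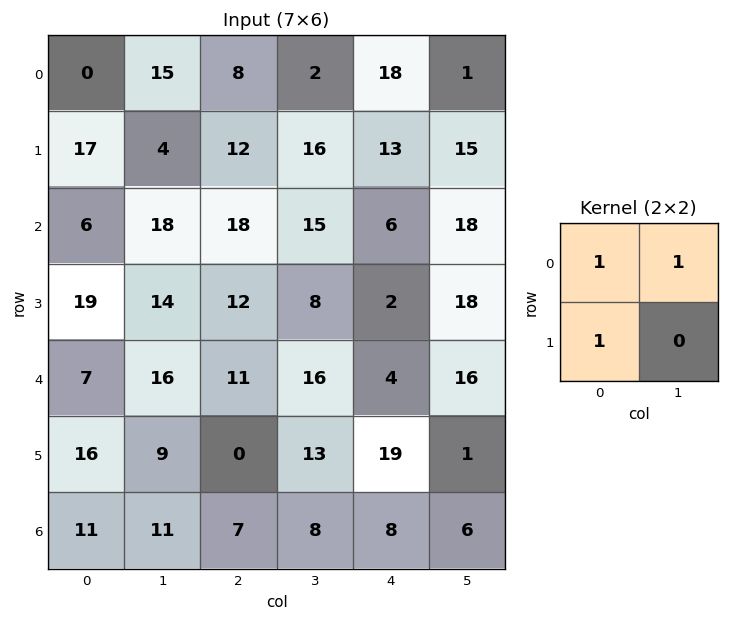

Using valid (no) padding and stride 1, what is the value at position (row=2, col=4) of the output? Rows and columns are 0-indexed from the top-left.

26

The receptive field on the input at this output position is [6 18 / 2 18]. Elementwise product with the kernel and sum: 6·1 + 18·1 + 2·1.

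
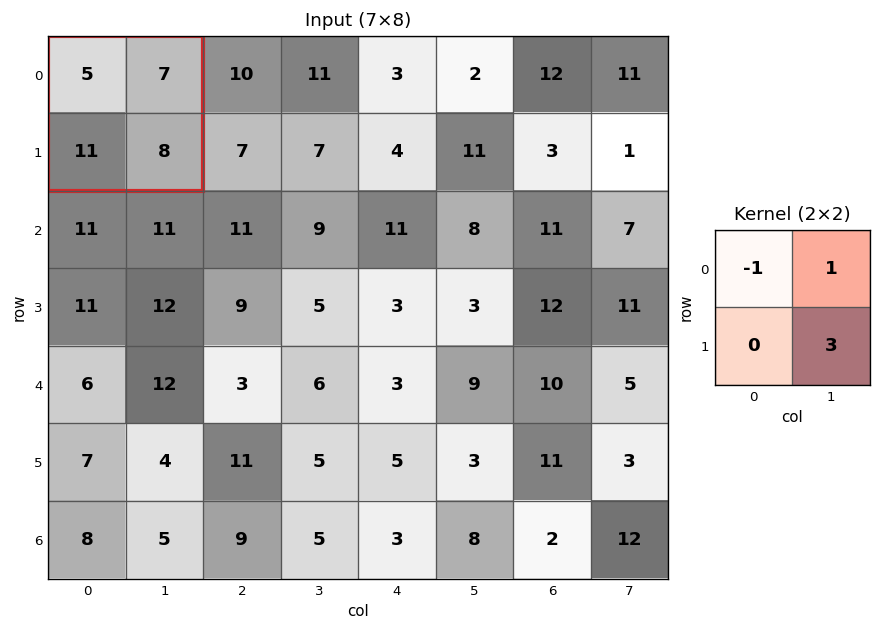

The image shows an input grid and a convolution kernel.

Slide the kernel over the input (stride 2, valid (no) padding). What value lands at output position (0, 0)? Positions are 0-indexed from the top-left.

The receptive field on the input at this output position is [5 7 / 11 8]. Elementwise product with the kernel and sum: 5·-1 + 7·1 + 8·3.

26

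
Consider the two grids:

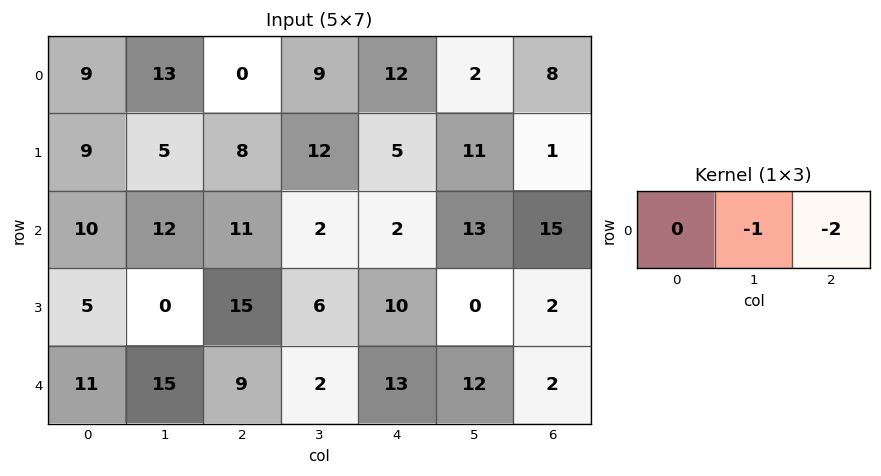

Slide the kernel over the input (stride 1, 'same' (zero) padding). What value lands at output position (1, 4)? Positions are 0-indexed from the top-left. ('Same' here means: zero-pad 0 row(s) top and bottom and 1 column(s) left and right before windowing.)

The receptive field on the zero-padded input at this output position is [12 5 11]. Elementwise product with the kernel and sum: 5·-1 + 11·-2.

-27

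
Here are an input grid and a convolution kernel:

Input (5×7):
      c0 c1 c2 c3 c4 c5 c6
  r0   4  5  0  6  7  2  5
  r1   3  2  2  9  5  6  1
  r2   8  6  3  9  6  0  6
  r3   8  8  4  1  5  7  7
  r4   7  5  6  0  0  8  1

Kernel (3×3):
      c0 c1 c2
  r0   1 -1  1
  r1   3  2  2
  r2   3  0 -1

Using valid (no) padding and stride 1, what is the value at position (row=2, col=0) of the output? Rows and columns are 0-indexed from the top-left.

The receptive field on the input at this output position is [8 6 3 / 8 8 4 / 7 5 6]. Elementwise product with the kernel and sum: 8·1 + 6·-1 + 3·1 + 8·3 + 8·2 + 4·2 + 7·3 + 6·-1.

68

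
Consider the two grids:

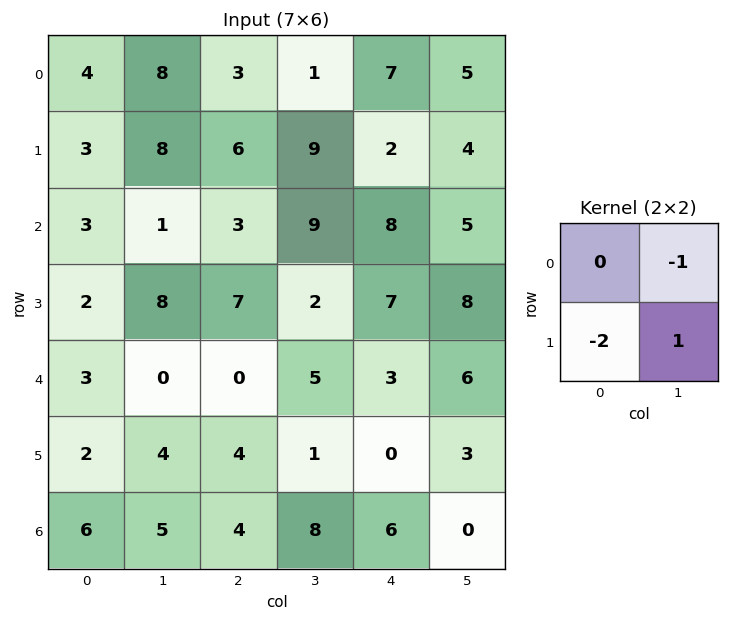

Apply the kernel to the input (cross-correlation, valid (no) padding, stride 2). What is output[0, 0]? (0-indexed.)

The receptive field on the input at this output position is [4 8 / 3 8]. Elementwise product with the kernel and sum: 8·-1 + 3·-2 + 8·1.

-6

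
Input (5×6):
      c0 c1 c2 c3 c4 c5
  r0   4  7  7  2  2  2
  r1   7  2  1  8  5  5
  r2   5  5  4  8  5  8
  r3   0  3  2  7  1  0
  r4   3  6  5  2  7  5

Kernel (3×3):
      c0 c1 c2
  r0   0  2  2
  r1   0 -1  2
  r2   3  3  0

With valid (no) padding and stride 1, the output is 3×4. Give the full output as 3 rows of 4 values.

58 60 46 52
18 45 55 55
46 69 42 52

Output[0,0]: The receptive field on the input at this output position is [4 7 7 / 7 2 1 / 5 5 4]. Elementwise product with the kernel and sum: 7·2 + 7·2 + 2·-1 + 1·2 + 5·3 + 5·3.
Output[0,1]: The receptive field on the input at this output position is [7 7 2 / 2 1 8 / 5 4 8]. Elementwise product with the kernel and sum: 7·2 + 2·2 + 1·-1 + 8·2 + 5·3 + 4·3.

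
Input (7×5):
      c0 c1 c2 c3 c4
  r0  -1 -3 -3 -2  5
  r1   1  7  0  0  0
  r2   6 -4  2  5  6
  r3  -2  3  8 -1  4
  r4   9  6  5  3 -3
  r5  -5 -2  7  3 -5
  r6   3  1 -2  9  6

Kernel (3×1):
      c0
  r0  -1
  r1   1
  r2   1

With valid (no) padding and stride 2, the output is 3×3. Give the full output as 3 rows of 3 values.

8 5 1
1 11 -5
-11 0 4

Output[0,0]: The receptive field on the input at this output position is [-1 / 1 / 6]. Elementwise product with the kernel and sum: -1·-1 + 1·1 + 6·1.
Output[0,1]: The receptive field on the input at this output position is [-3 / 0 / 2]. Elementwise product with the kernel and sum: -3·-1 + 0·1 + 2·1.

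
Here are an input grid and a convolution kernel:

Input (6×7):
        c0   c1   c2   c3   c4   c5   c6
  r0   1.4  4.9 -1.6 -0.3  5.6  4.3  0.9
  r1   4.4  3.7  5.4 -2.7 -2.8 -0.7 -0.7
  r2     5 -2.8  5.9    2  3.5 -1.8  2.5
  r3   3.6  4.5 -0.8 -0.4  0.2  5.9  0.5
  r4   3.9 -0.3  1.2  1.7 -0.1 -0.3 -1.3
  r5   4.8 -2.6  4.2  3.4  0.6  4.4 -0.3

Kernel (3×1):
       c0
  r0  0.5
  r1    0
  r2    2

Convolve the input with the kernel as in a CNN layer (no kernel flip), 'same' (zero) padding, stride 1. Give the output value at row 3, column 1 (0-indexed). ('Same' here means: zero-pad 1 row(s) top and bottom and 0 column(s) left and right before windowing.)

-2

The receptive field on the zero-padded input at this output position is [-2.8 / 4.5 / -0.3]. Elementwise product with the kernel and sum: -2.8·0.5 + -0.3·2.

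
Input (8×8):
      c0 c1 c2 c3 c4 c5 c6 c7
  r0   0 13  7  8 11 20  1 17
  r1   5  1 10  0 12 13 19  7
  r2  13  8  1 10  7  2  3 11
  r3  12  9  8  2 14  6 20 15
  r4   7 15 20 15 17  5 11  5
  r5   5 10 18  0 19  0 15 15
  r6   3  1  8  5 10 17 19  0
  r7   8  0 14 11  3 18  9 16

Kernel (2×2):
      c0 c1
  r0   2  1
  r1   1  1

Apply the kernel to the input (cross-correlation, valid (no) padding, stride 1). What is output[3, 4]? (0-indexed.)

56

The receptive field on the input at this output position is [14 6 / 17 5]. Elementwise product with the kernel and sum: 14·2 + 6·1 + 17·1 + 5·1.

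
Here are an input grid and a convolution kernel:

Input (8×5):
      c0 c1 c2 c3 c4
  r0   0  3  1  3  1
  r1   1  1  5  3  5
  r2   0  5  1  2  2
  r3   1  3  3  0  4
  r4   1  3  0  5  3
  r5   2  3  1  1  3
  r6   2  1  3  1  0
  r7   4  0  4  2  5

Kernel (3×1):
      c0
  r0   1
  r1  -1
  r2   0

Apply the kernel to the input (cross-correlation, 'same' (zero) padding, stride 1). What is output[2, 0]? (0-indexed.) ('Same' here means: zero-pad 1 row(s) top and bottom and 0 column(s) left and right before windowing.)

1

The receptive field on the zero-padded input at this output position is [1 / 0 / 1]. Elementwise product with the kernel and sum: 1·1 + 0·-1.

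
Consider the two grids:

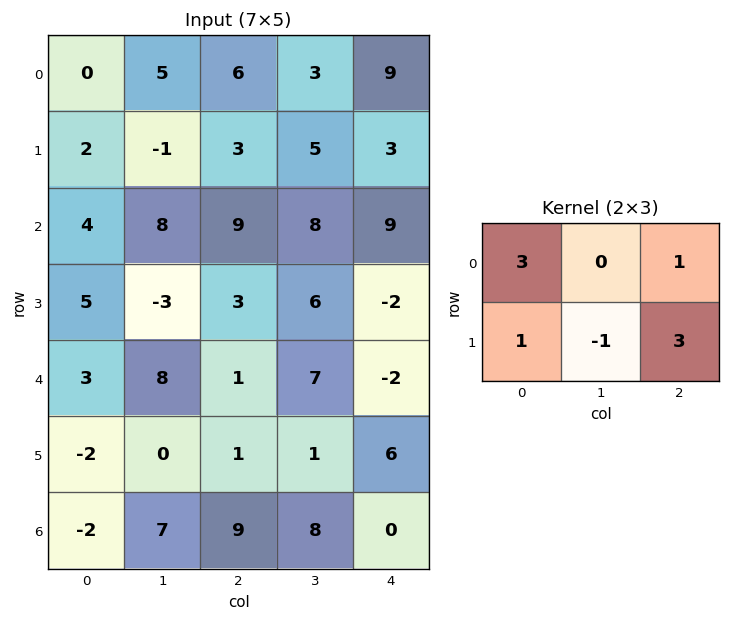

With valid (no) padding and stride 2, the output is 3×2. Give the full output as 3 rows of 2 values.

18 34
38 27
11 19

Output[0,0]: The receptive field on the input at this output position is [0 5 6 / 2 -1 3]. Elementwise product with the kernel and sum: 0·3 + 6·1 + 2·1 + -1·-1 + 3·3.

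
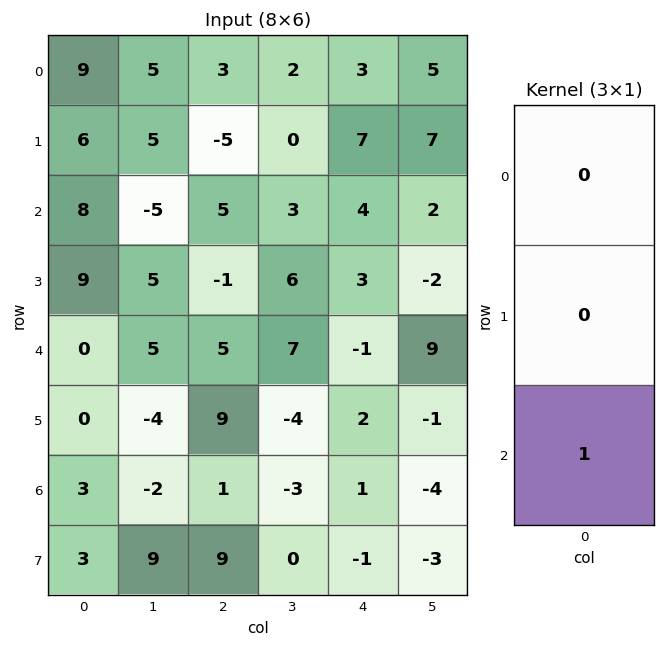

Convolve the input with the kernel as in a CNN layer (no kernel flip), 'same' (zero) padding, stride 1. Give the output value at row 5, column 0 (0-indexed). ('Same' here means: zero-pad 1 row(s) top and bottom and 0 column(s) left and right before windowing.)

3

The receptive field on the zero-padded input at this output position is [0 / 0 / 3]. Elementwise product with the kernel and sum: 3·1.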